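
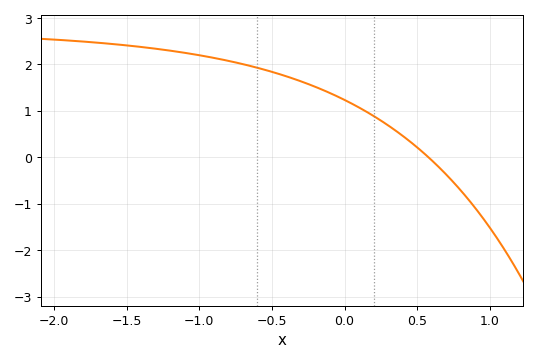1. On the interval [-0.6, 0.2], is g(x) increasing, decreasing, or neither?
decreasing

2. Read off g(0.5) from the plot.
0.2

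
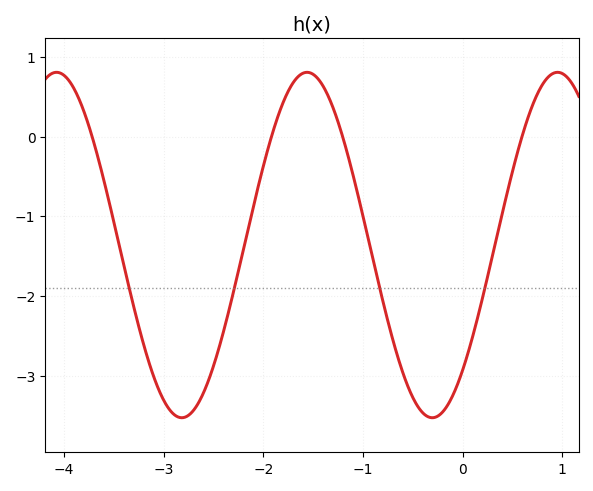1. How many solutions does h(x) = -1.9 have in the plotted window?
4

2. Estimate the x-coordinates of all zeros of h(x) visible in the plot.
-3.72, -1.92, -1.2, 0.596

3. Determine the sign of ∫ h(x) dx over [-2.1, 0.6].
negative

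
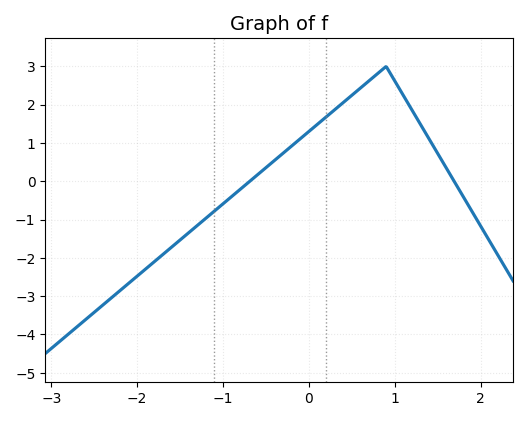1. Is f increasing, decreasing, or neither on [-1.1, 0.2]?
increasing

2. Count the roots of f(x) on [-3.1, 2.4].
2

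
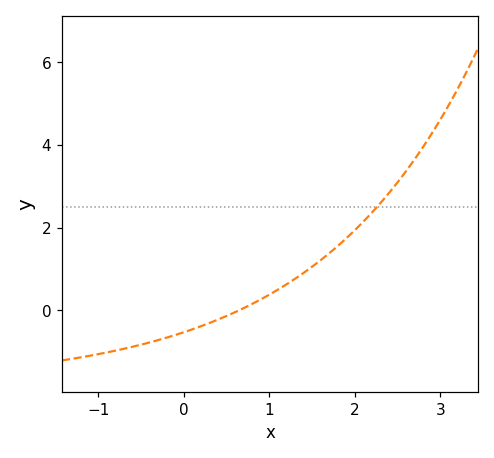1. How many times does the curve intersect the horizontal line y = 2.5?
1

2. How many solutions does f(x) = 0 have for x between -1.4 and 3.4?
1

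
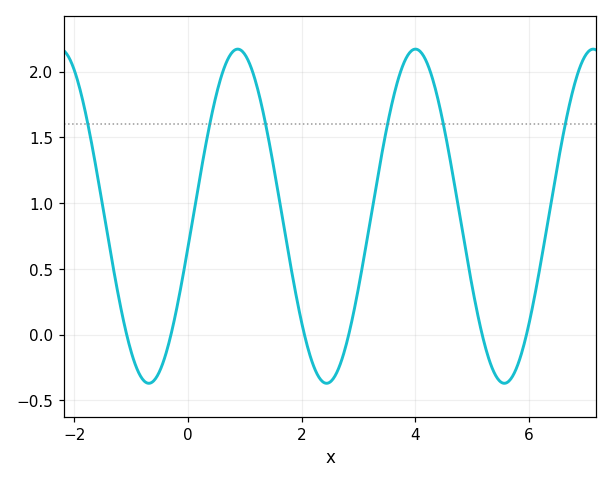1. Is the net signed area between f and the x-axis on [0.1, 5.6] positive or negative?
positive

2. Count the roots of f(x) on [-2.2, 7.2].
6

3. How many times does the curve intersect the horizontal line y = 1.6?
6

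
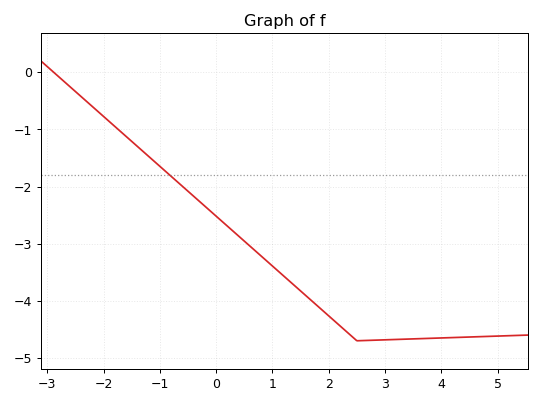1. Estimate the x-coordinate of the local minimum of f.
2.6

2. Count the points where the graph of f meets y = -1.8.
1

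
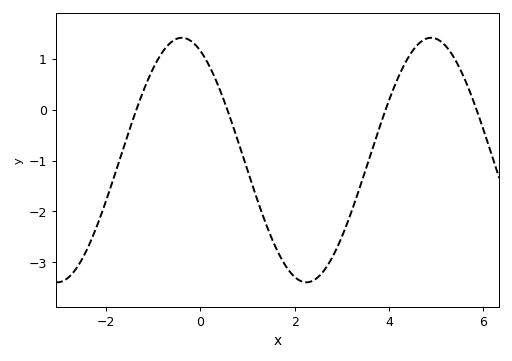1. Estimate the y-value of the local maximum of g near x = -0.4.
1.4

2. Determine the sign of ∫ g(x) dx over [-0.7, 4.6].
negative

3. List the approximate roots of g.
-1.4, 0.6, 4, 5.8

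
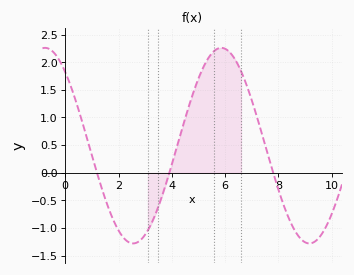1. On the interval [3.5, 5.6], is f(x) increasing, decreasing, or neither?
increasing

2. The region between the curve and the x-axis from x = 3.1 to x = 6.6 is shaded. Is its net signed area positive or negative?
positive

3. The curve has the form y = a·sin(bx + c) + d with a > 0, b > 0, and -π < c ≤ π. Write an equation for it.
y = 1.77sin(0.95x + 2.3) + 0.49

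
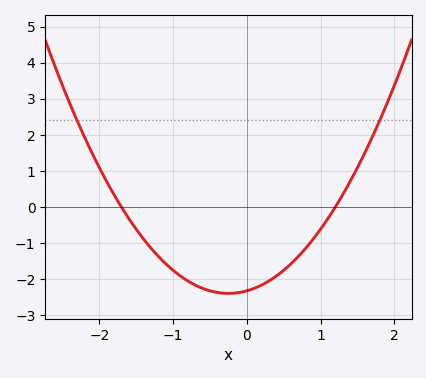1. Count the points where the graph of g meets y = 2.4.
2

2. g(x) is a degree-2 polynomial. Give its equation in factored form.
y = 1.14(x + 1.7)(x - 1.2)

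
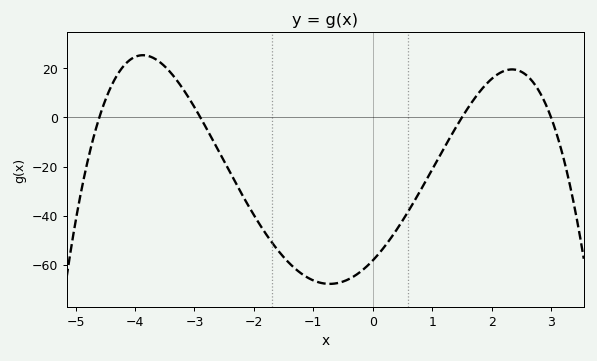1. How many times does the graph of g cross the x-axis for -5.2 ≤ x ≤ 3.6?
4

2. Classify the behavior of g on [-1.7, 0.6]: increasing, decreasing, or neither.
neither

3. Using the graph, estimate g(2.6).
16.9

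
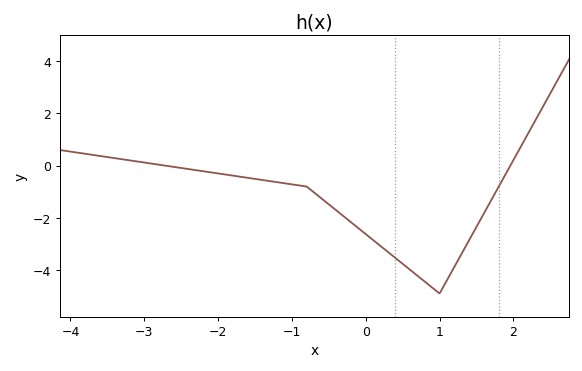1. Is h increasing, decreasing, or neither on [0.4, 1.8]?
neither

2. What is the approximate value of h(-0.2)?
-2.2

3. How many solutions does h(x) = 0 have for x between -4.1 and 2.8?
2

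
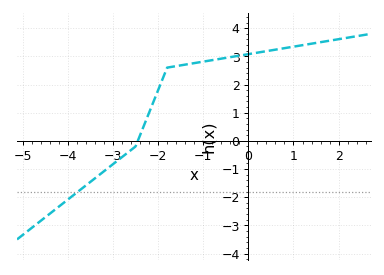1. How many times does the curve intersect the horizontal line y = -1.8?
1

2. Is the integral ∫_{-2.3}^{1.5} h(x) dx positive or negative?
positive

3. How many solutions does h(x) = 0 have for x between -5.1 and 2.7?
1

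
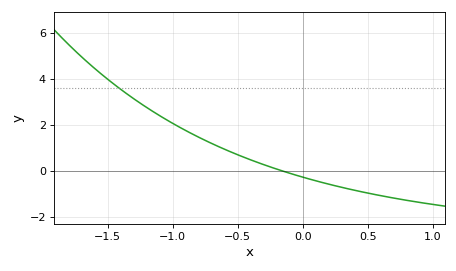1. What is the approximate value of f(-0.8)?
1.4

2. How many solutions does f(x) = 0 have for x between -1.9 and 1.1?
1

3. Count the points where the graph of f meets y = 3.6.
1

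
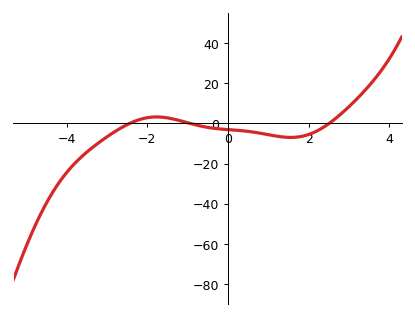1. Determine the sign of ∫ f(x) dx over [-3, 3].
negative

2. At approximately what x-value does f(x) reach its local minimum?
1.6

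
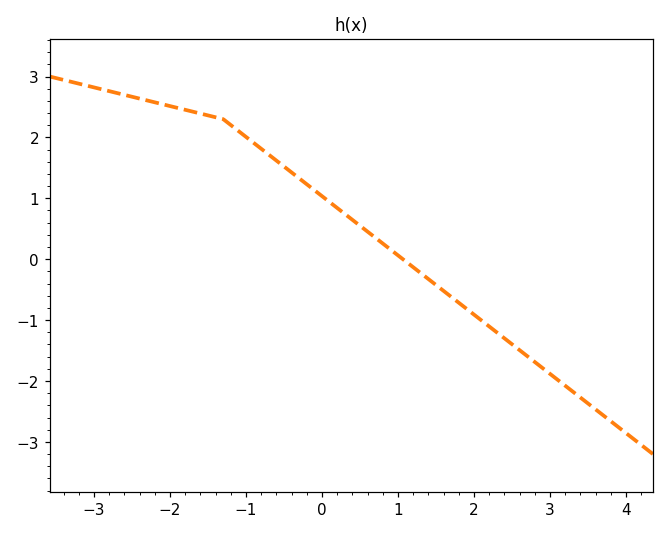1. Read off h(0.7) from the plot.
0.354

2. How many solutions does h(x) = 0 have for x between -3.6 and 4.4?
1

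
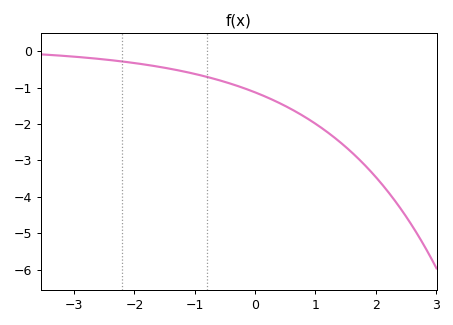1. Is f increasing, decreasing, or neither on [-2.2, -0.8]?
decreasing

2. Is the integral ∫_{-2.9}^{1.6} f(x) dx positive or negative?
negative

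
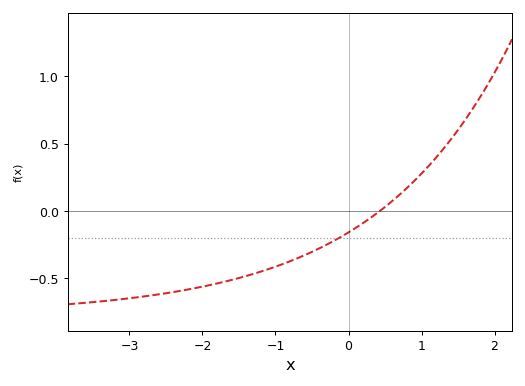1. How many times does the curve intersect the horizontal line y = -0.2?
1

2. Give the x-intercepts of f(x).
0.431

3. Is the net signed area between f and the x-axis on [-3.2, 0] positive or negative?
negative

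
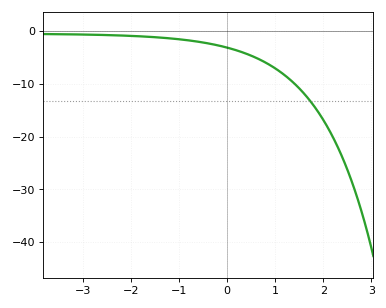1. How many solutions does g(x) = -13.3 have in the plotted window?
1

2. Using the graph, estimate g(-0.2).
-3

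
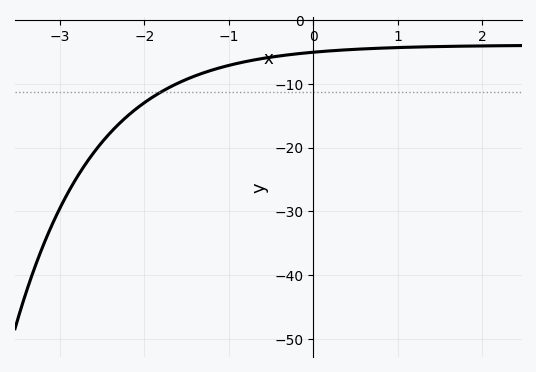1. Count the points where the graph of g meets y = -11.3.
1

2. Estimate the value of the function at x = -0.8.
-6.51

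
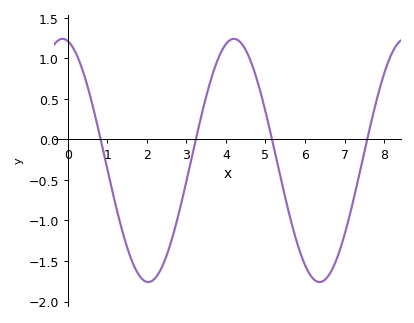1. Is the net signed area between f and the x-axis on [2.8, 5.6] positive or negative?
positive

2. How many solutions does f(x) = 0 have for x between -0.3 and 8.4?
4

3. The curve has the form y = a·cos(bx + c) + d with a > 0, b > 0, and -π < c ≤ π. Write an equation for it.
y = 1.5cos(1.45x + 0.19) - 0.26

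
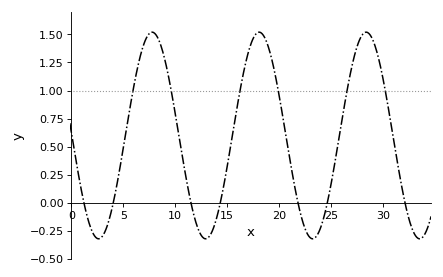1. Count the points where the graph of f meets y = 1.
6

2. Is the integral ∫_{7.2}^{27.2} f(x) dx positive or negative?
positive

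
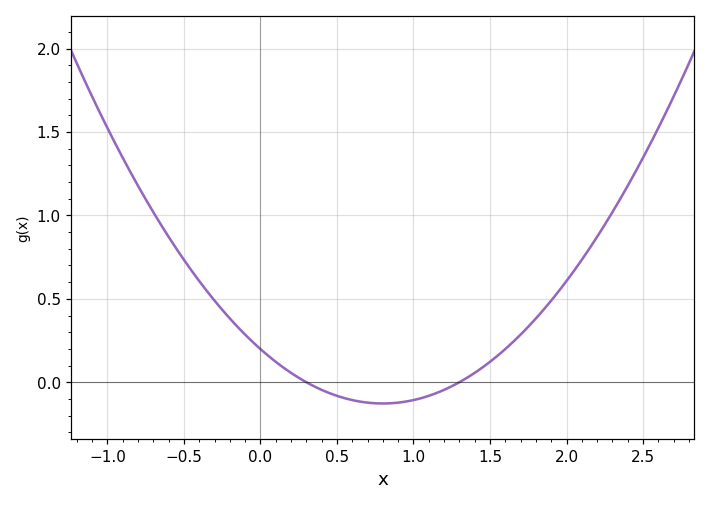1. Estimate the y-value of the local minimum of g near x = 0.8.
-0.128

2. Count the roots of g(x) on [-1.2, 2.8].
2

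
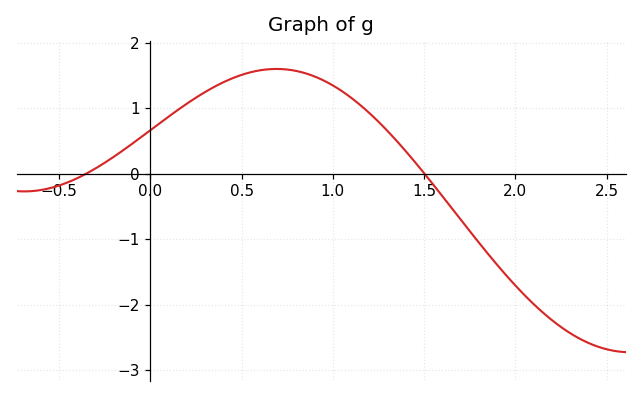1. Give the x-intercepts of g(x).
-0.352, 1.5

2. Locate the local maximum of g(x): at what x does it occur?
0.691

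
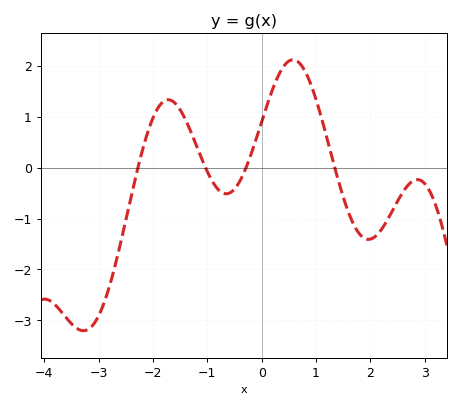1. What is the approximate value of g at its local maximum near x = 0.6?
2.12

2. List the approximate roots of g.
-2.28, -1.03, -0.288, 1.34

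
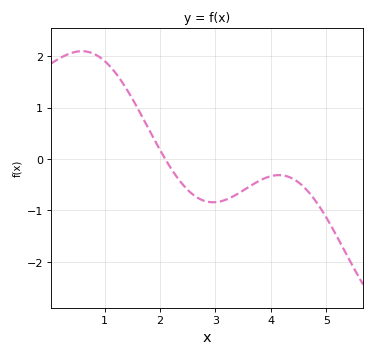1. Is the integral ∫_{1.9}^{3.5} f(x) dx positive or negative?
negative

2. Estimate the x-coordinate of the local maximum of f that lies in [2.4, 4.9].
4.1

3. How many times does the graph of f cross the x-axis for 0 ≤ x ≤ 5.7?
1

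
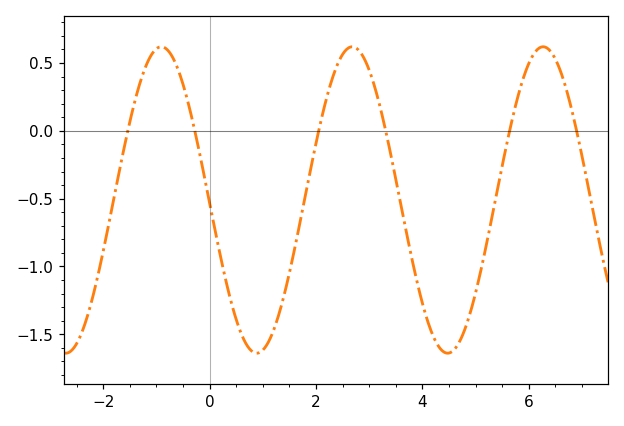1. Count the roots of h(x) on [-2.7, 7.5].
6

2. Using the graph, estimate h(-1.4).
0.229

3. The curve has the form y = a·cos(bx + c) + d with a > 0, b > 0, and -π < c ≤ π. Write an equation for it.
y = 1.13cos(1.75x + 1.59) - 0.51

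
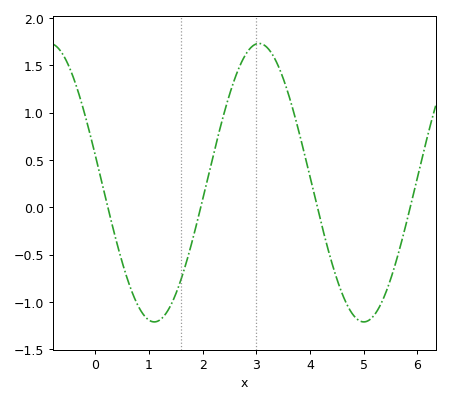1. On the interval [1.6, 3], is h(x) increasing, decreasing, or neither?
increasing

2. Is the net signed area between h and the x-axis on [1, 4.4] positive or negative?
positive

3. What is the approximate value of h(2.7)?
1.5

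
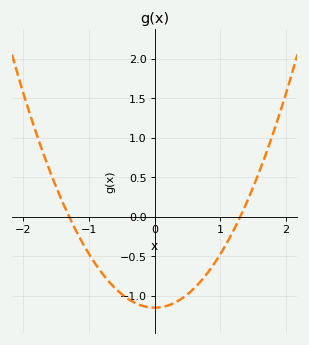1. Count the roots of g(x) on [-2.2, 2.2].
2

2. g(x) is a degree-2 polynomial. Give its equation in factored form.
y = 0.68(x + 1.3)(x - 1.3)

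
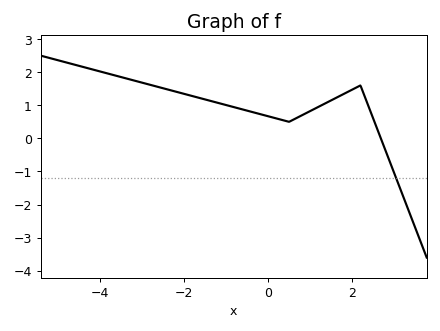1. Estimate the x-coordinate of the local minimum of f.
0.499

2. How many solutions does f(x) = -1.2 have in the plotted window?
1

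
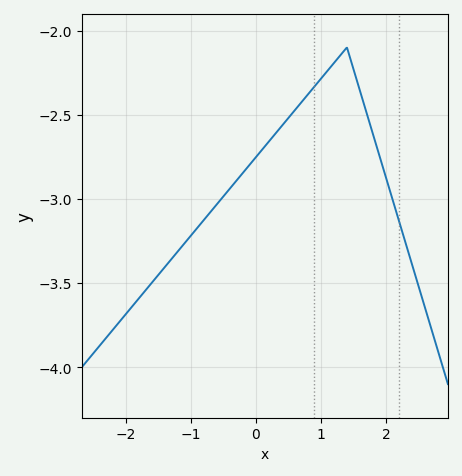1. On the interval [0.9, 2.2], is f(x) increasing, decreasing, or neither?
neither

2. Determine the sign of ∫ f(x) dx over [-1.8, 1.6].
negative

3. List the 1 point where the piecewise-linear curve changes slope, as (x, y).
(1.4, -2.1)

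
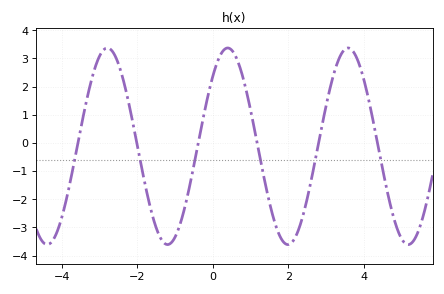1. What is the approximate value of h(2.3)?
-3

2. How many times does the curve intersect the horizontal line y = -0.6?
6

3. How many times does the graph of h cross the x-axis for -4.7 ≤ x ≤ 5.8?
6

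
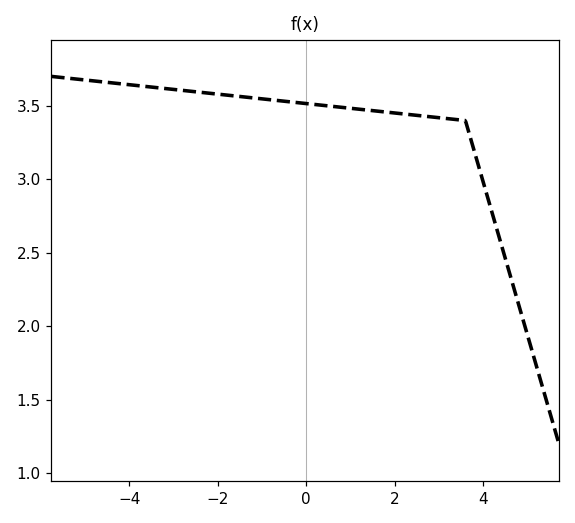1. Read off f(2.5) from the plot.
3.45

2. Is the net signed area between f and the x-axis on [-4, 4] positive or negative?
positive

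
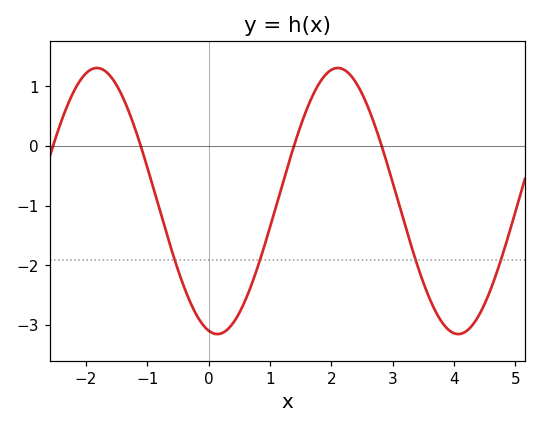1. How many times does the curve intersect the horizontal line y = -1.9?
4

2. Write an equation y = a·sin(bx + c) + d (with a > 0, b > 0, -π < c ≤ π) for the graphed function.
y = 2.23sin(1.6x - 1.8) - 0.92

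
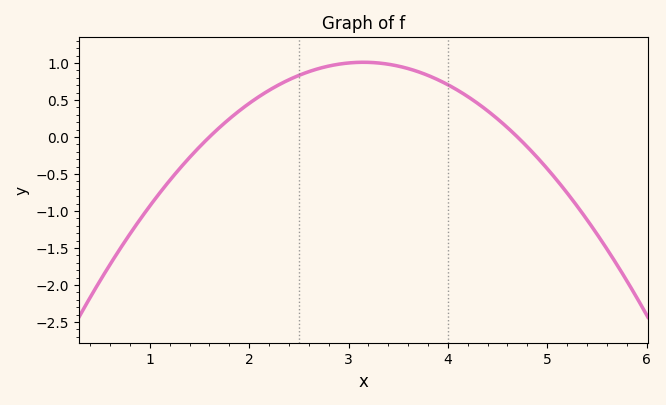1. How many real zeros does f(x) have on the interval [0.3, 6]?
2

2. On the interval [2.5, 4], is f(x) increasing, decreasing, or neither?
neither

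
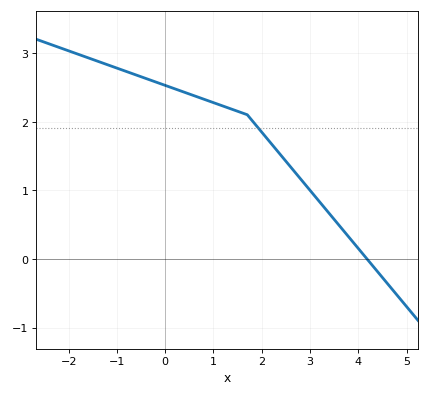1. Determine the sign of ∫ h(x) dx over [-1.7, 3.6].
positive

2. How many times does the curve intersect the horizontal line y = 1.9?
1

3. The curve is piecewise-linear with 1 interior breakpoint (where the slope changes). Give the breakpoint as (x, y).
(1.7, 2.1)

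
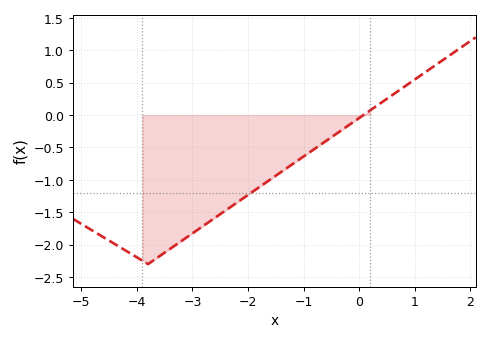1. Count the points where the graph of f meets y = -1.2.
1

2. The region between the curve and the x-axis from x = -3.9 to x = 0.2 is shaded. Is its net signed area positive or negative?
negative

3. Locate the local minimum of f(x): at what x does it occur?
-3.8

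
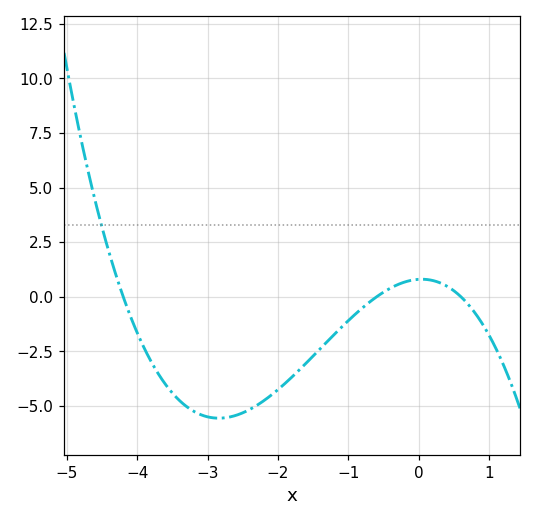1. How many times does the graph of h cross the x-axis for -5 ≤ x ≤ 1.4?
3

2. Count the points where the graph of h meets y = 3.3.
1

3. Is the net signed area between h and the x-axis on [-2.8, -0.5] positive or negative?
negative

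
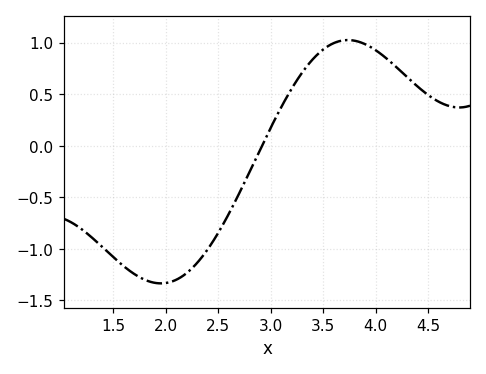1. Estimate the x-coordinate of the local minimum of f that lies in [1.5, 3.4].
1.95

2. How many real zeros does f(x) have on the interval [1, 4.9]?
1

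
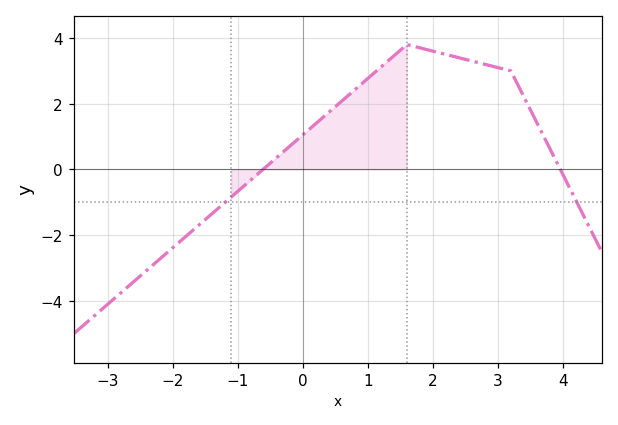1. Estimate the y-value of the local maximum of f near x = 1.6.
3.8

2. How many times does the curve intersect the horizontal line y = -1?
2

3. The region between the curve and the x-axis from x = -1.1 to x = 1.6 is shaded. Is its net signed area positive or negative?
positive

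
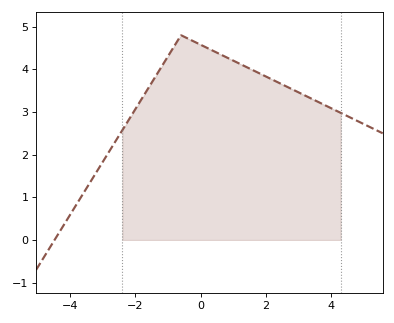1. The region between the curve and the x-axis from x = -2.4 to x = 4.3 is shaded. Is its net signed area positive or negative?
positive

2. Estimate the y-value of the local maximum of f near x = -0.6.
4.8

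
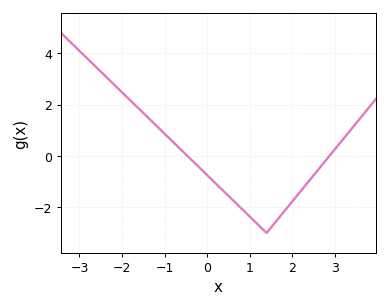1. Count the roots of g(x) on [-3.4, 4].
2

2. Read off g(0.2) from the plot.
-1.07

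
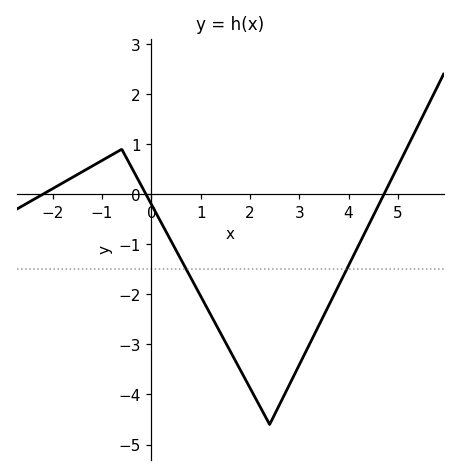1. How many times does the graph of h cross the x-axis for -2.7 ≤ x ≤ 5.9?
3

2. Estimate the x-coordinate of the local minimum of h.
2.4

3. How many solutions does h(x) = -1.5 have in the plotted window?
2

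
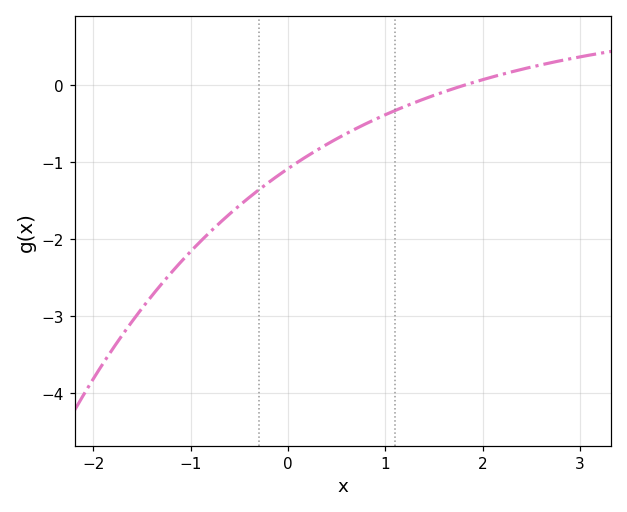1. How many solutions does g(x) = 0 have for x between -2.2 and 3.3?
1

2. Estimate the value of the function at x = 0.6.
-0.6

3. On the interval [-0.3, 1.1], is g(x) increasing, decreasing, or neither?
increasing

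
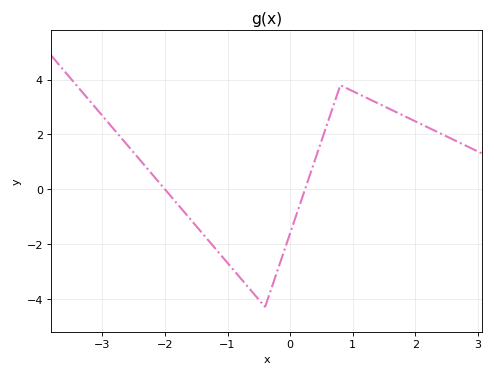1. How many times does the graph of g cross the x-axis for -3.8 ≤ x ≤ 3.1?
2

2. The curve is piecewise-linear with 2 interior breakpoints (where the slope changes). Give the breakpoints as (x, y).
(-0.4, -4.3); (0.8, 3.8)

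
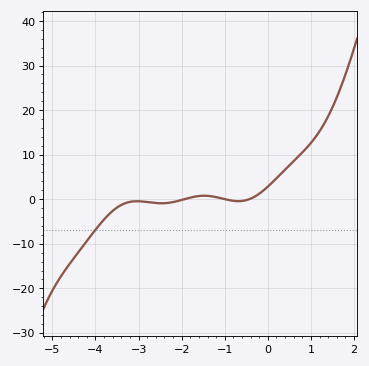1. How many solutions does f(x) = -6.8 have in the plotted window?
1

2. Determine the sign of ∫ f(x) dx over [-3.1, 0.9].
positive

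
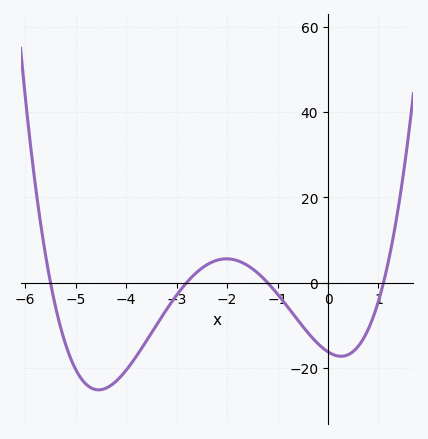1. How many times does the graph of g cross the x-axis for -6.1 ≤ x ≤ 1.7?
4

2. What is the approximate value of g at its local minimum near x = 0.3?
-18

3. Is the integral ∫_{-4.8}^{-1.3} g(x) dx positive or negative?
negative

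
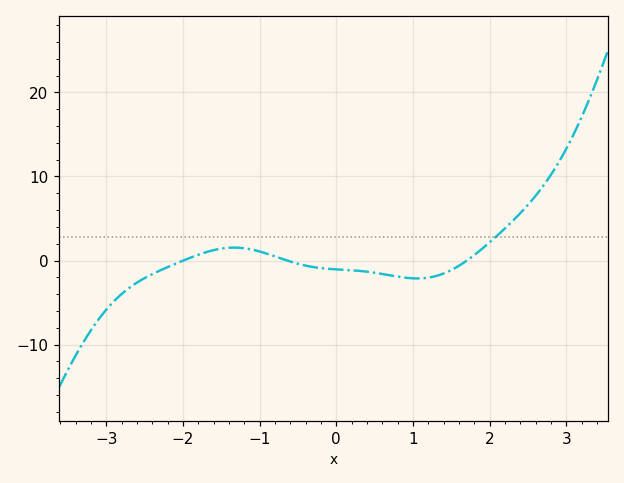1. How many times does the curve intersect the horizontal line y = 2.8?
1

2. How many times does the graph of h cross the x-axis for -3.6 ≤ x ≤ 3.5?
3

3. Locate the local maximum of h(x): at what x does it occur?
-1.3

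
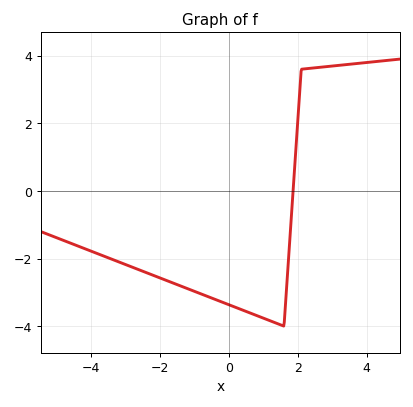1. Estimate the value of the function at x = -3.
-2.2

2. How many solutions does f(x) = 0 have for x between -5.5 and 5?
1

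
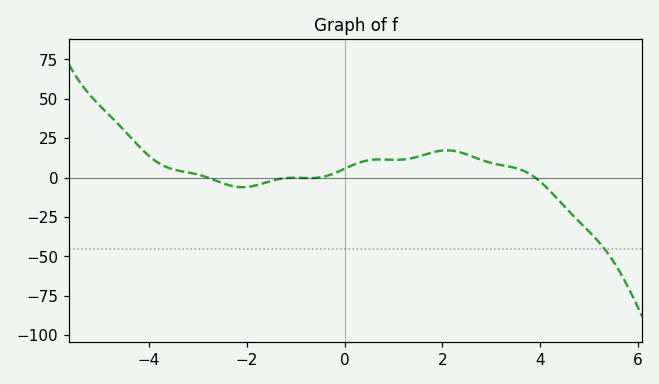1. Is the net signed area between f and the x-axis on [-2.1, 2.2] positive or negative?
positive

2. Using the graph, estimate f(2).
18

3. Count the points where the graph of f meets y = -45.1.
1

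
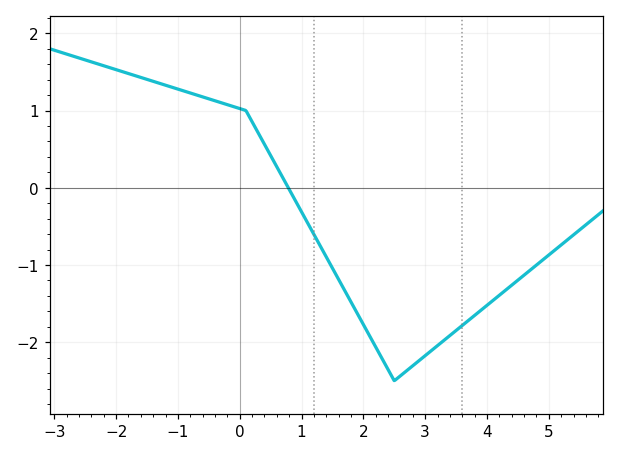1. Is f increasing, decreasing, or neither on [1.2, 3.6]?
neither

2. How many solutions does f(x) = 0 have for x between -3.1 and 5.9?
1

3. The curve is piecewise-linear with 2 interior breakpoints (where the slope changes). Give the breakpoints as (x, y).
(0.1, 1); (2.5, -2.5)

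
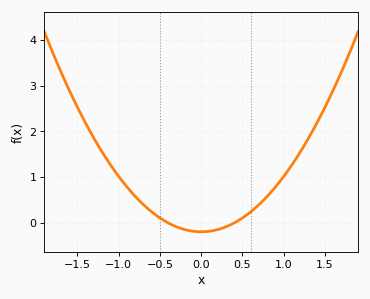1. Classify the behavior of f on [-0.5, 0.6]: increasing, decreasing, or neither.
neither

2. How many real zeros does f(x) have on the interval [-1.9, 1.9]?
2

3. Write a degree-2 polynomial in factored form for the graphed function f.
y = 1.21(x + 0.4)(x - 0.4)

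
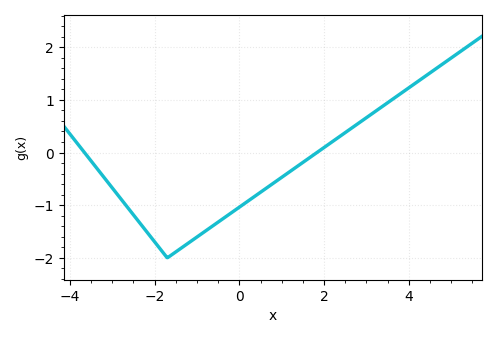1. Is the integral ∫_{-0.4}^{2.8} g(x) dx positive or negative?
negative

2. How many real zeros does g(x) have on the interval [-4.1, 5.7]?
2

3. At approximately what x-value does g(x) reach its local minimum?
-1.7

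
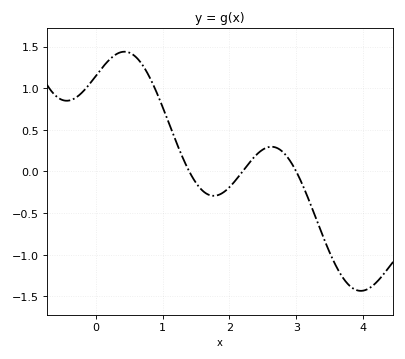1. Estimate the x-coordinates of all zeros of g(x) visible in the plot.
1.4, 2.2, 3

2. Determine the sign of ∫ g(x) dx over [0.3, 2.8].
positive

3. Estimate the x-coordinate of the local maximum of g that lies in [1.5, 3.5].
2.6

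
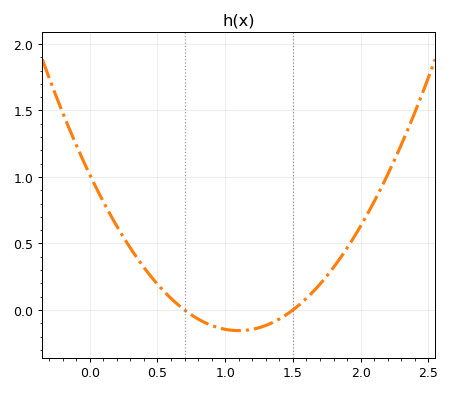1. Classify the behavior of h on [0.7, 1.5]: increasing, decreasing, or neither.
neither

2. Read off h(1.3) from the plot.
-0.1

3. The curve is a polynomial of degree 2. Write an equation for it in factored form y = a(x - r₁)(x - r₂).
y = 0.97(x - 0.7)(x - 1.5)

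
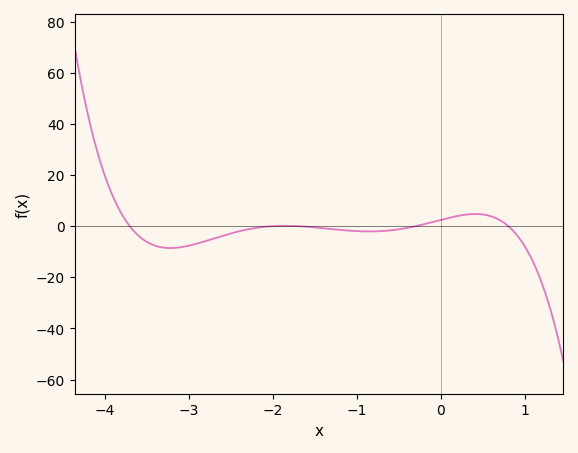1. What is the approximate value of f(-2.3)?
-1.28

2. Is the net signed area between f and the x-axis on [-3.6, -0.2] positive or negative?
negative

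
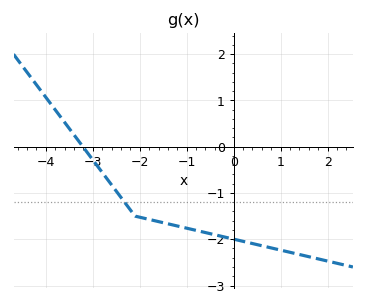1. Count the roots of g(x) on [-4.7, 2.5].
1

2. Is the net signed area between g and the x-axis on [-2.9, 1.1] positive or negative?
negative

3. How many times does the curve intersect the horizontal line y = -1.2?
1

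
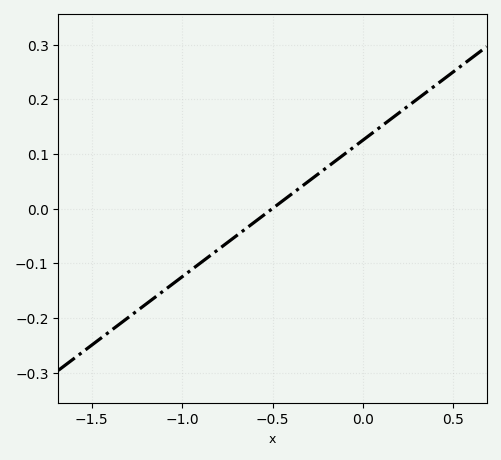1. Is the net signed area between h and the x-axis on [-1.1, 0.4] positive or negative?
positive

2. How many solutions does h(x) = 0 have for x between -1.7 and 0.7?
1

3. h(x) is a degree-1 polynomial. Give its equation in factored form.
y = 0.25(x + 0.5)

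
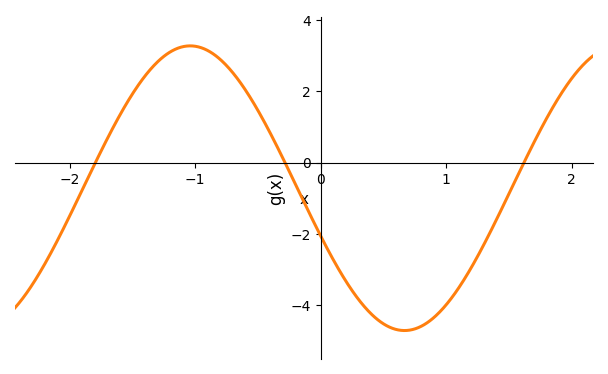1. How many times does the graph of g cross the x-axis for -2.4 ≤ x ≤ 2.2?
3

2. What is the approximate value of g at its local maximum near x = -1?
3.28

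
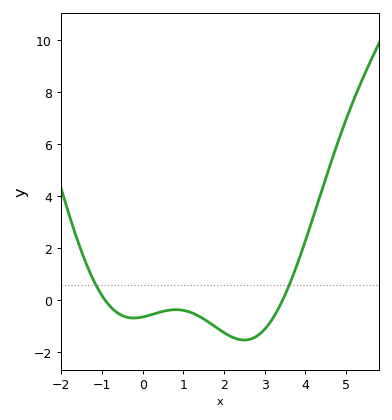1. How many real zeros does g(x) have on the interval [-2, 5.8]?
2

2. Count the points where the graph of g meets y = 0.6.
2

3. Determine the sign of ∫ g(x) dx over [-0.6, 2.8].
negative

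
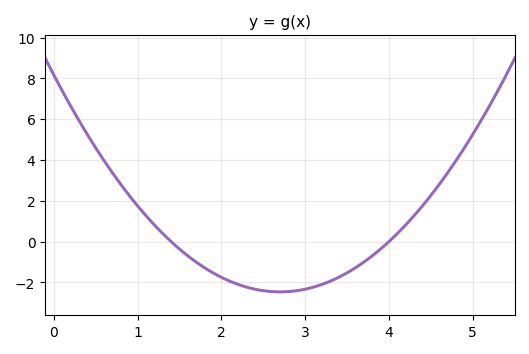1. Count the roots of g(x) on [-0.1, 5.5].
2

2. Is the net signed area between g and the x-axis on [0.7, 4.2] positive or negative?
negative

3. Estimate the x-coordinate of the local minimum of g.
2.7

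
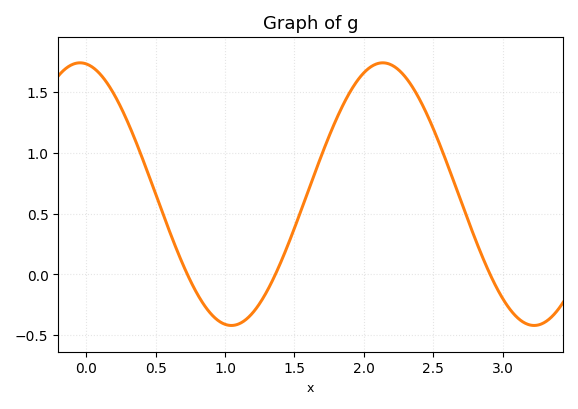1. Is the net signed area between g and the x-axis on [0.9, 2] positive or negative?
positive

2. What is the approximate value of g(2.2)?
1.72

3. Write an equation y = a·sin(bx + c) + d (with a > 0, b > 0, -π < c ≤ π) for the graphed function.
y = 1.08sin(2.88x + 1.7) + 0.66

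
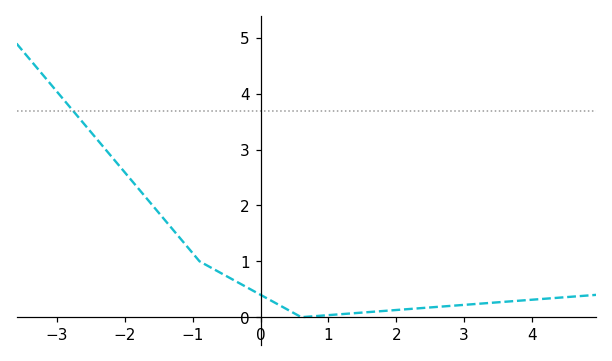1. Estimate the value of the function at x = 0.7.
0.009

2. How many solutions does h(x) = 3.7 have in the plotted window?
1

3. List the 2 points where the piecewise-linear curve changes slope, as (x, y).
(-0.9, 1); (0.6, 0)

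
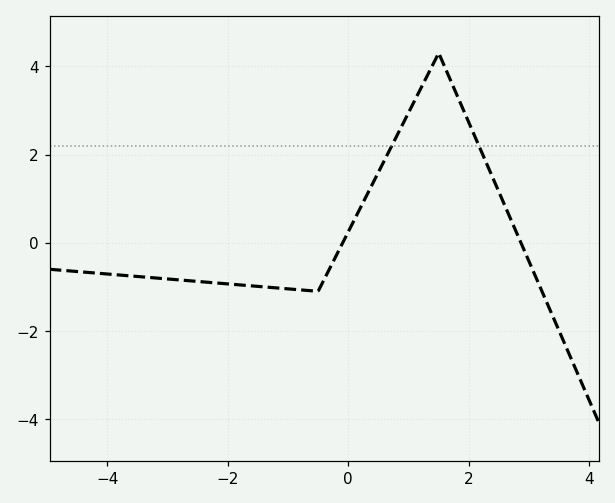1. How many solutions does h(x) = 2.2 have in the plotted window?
2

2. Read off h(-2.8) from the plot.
-0.842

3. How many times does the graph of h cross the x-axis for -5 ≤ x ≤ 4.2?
2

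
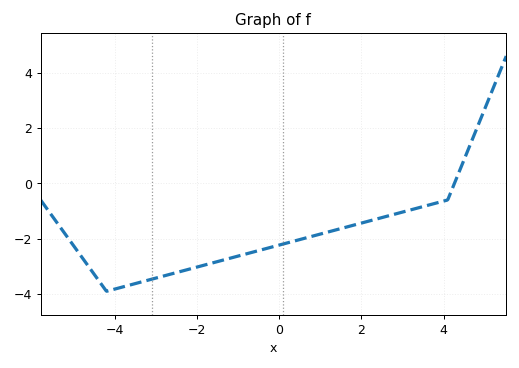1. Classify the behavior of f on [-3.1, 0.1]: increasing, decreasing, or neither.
increasing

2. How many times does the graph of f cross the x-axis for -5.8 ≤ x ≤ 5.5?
1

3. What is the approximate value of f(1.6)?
-1.59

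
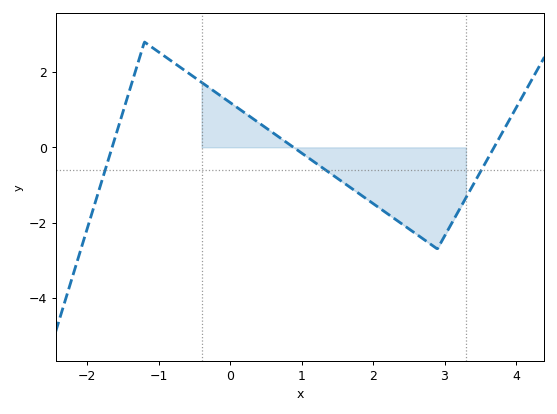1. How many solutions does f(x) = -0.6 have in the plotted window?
3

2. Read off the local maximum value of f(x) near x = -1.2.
2.8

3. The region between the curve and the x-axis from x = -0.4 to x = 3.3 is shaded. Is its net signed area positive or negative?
negative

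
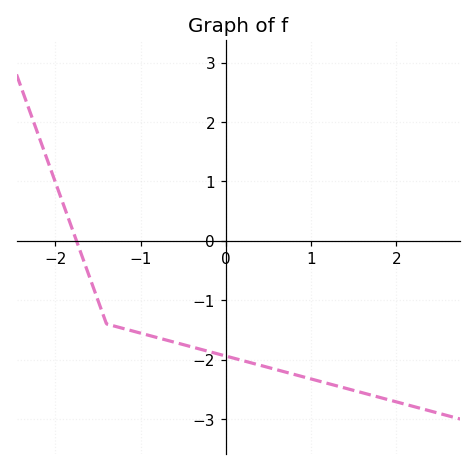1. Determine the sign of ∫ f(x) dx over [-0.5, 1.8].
negative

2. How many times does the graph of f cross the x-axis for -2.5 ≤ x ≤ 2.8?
1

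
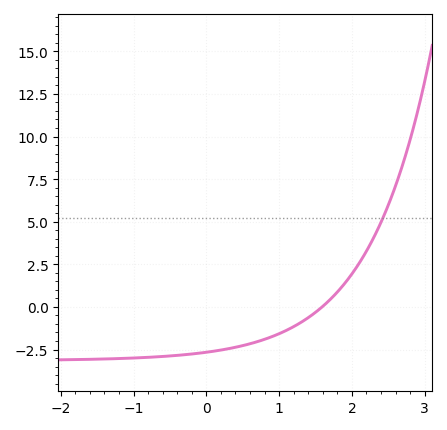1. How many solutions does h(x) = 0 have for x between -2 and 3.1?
1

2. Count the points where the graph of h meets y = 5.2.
1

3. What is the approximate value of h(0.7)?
-2.04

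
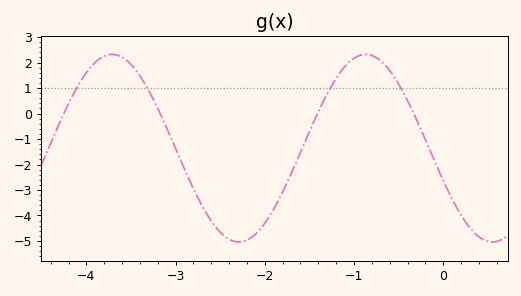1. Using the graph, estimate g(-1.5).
-0.7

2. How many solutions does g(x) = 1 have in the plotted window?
4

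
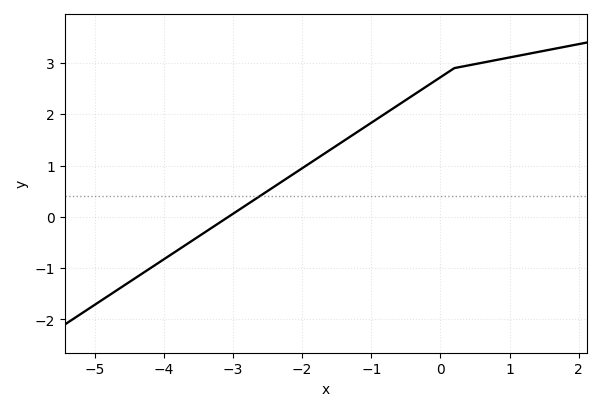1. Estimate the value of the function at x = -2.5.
0.503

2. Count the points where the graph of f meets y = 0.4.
1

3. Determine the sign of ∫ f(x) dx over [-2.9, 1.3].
positive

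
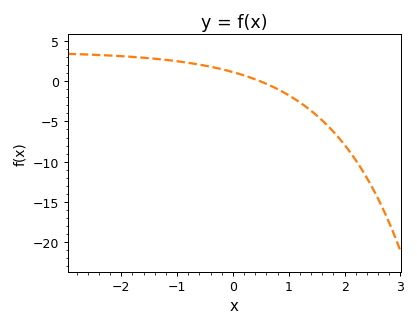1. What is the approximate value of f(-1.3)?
2.71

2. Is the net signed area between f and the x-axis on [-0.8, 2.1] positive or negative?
negative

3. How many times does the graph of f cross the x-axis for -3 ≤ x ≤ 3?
1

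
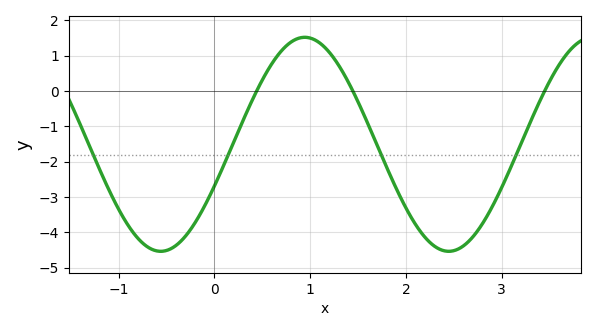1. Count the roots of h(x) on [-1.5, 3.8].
3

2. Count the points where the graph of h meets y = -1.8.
4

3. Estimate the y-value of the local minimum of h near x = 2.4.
-4.54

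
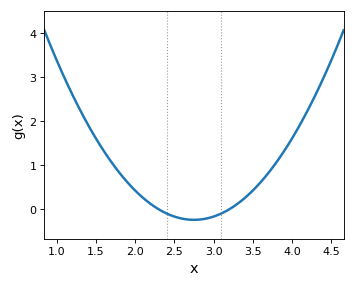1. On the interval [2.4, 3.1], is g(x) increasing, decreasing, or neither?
neither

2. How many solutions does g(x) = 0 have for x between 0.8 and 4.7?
2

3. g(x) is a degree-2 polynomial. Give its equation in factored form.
y = 1.18(x - 2.3)(x - 3.2)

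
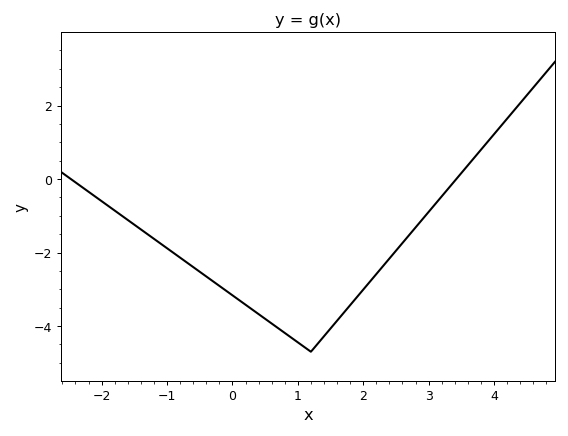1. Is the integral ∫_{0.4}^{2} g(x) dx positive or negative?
negative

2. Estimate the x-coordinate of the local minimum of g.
1.2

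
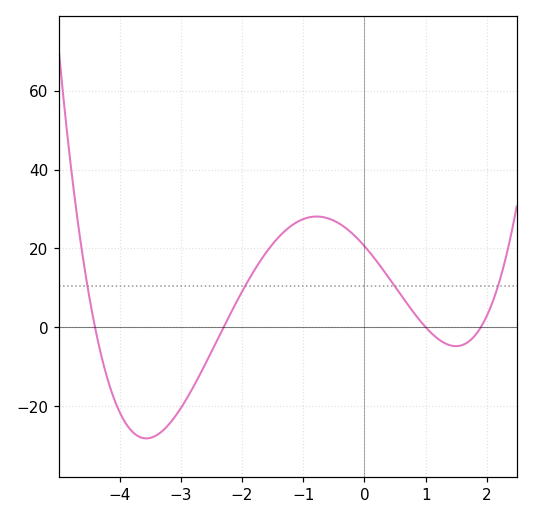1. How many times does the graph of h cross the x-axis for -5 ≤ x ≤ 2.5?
4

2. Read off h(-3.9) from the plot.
-24.3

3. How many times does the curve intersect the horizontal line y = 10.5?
4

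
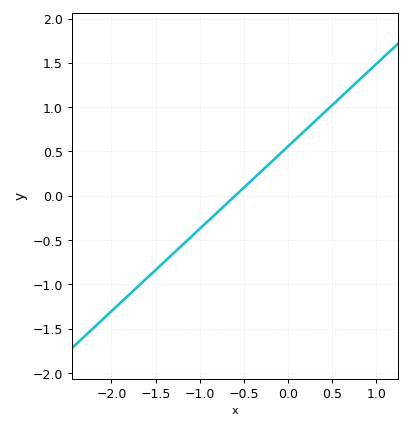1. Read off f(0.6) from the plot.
1.1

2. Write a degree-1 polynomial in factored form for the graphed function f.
y = 0.93(x + 0.6)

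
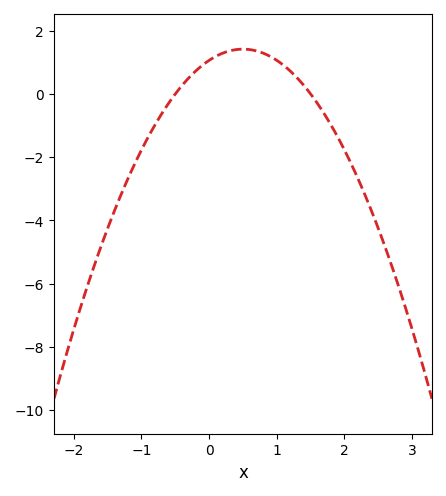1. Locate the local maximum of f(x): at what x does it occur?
0.5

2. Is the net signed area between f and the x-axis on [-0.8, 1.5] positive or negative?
positive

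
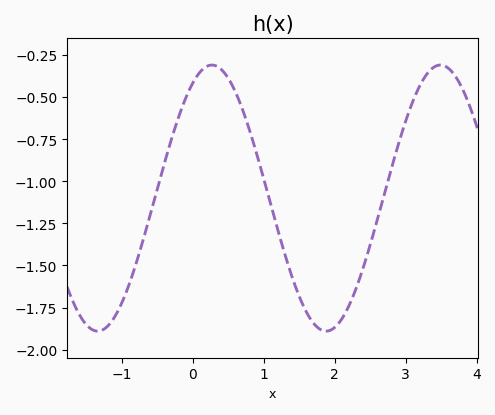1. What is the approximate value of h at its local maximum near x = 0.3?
-0.32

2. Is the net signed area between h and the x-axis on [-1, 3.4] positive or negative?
negative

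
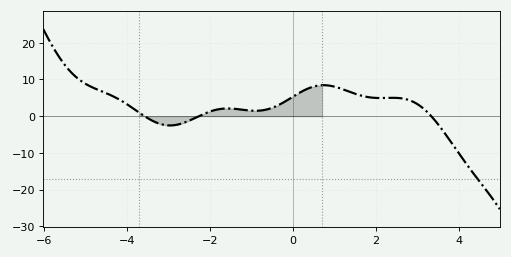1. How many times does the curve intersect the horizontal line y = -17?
1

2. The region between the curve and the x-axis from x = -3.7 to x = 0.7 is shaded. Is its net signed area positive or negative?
positive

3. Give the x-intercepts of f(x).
-3.58, -2.27, 3.33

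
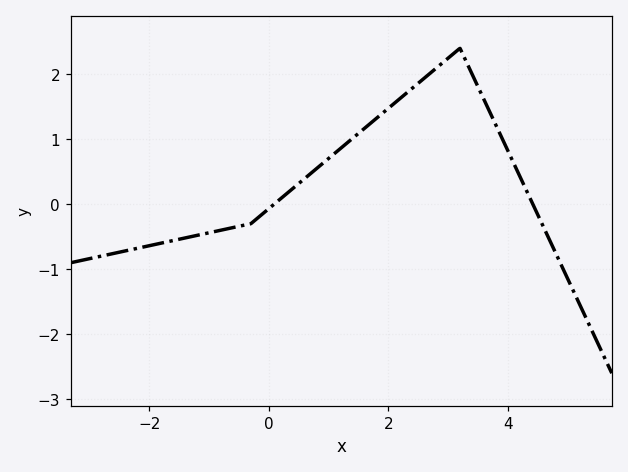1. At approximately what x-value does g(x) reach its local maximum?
3.2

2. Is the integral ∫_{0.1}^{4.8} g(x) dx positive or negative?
positive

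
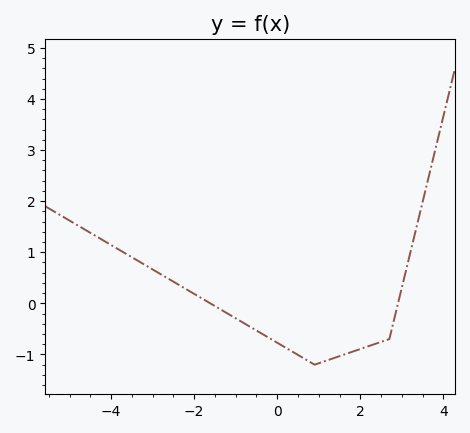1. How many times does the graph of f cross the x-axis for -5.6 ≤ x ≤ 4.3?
2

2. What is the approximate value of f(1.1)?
-1.14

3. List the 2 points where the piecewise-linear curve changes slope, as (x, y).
(0.9, -1.2); (2.7, -0.7)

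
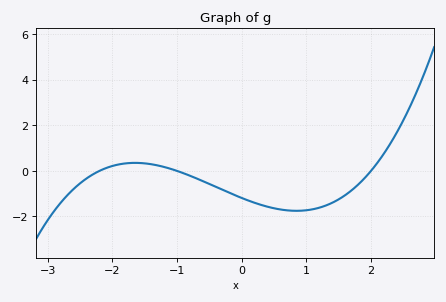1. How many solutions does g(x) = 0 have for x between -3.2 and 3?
3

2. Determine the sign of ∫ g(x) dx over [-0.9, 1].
negative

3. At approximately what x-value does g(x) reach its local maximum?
-1.65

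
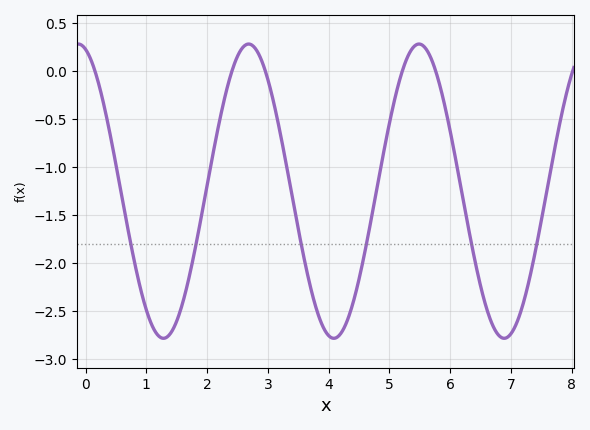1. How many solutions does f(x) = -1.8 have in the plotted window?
6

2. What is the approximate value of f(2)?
-1.2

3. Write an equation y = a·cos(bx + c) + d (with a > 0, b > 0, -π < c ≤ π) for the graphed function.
y = 1.53cos(2.2x + 0.27) - 1.25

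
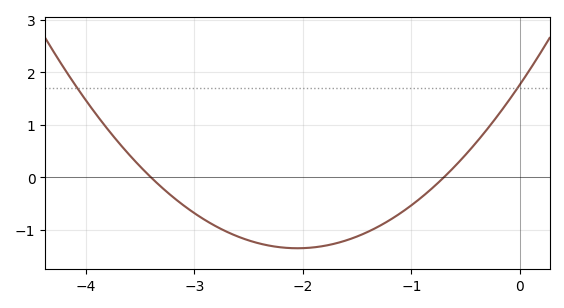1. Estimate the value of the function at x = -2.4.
-1.26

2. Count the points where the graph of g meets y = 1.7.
2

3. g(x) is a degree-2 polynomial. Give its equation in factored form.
y = 0.74(x + 3.4)(x + 0.7)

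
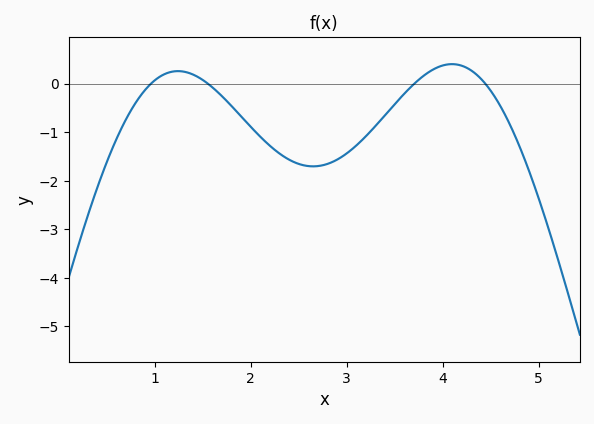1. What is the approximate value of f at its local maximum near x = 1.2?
0.3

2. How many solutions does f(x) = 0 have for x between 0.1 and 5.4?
4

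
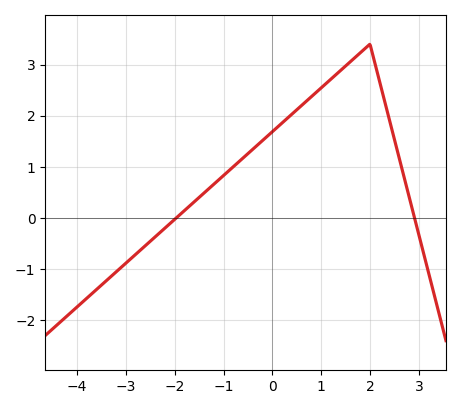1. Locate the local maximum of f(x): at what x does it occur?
2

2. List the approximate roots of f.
-2, 3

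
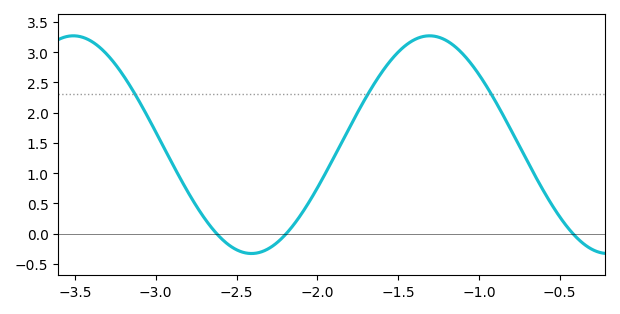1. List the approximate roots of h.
-2.6, -2.2, -0.4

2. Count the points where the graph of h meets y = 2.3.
3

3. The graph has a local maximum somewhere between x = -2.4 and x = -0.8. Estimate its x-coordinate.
-1.3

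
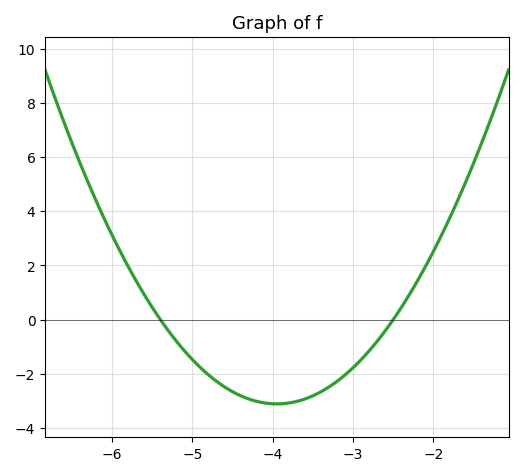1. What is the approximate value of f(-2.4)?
0.4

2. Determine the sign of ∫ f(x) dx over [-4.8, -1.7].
negative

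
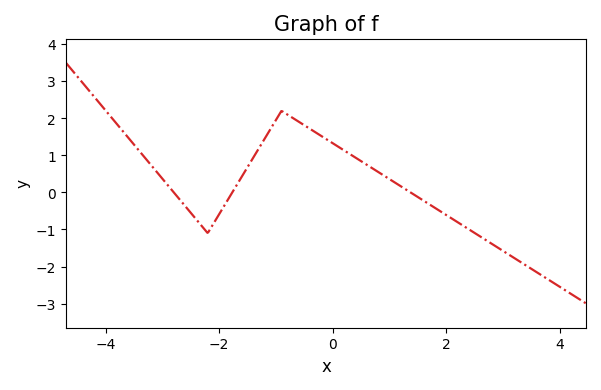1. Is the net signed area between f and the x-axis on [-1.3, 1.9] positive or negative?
positive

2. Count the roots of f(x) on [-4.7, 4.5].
3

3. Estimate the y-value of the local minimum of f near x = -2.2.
-1.1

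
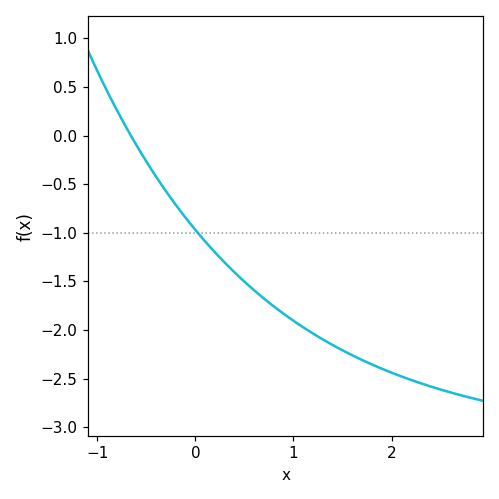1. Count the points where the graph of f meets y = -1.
1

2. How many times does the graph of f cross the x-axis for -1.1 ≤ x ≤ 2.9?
1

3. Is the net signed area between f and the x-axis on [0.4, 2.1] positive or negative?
negative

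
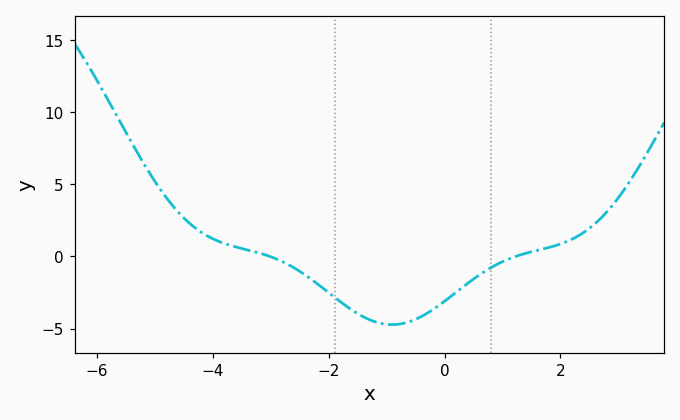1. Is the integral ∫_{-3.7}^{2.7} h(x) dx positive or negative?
negative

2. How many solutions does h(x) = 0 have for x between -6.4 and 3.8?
2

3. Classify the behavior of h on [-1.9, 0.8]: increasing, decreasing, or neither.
neither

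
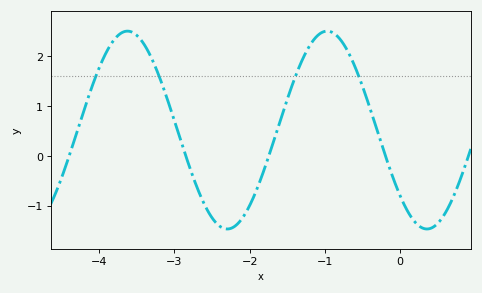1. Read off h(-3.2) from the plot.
1.6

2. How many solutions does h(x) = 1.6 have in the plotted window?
4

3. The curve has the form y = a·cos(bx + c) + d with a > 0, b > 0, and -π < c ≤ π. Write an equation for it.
y = 1.99cos(2.4x + 2.3) + 0.52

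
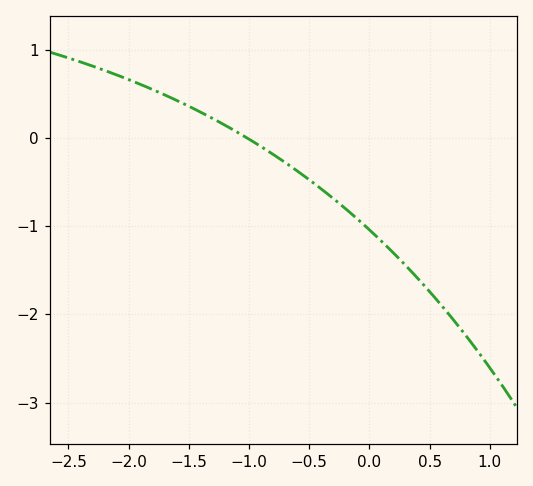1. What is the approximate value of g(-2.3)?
0.8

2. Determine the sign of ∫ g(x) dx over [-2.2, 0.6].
negative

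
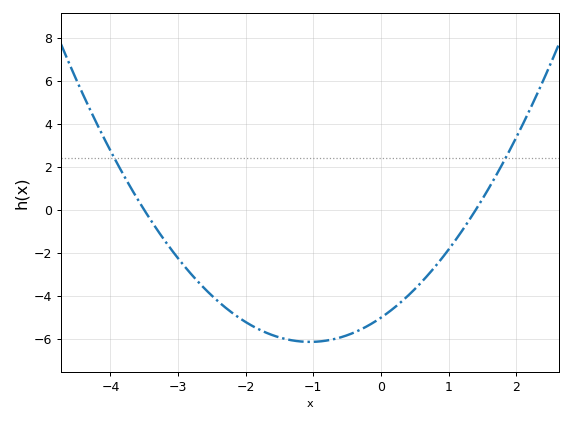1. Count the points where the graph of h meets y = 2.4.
2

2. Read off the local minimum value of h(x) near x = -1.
-6.2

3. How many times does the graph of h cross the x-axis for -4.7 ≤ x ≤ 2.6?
2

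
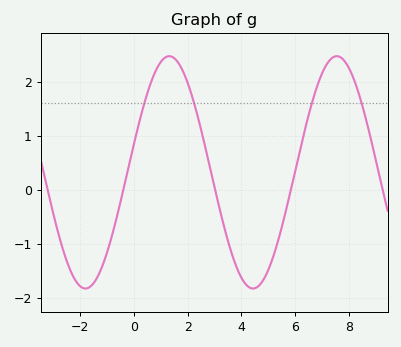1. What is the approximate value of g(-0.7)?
-0.646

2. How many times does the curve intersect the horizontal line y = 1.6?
4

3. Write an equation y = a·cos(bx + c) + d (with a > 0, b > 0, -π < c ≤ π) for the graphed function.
y = 2.15cos(1.01x - 1.33) + 0.32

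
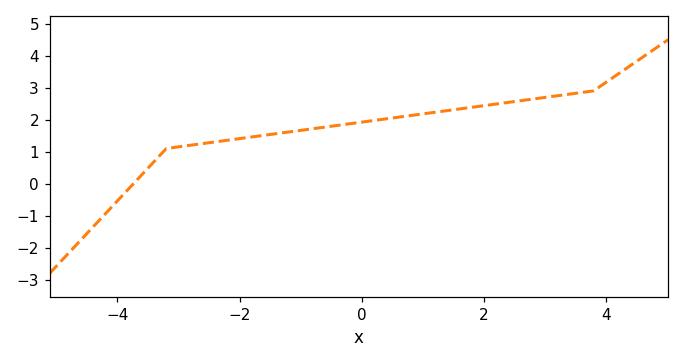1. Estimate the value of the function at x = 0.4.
2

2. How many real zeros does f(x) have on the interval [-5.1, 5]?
1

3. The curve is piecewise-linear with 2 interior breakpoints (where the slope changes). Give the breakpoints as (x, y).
(-3.2, 1.1); (3.8, 2.9)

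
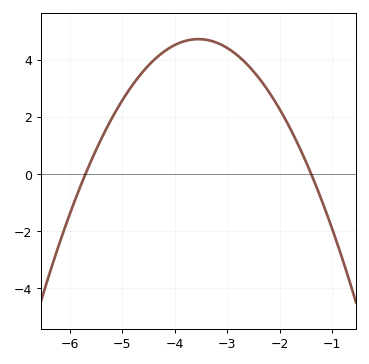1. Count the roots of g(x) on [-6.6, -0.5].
2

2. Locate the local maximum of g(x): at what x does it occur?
-3.5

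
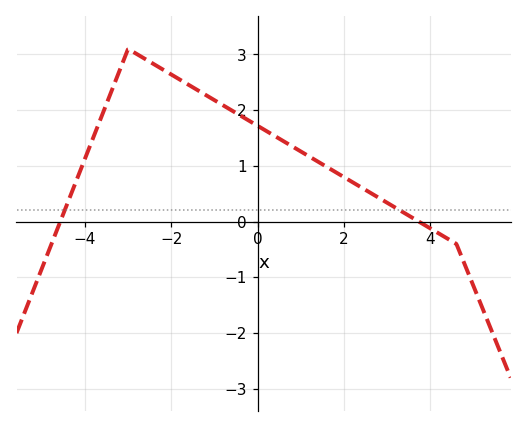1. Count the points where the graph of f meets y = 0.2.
2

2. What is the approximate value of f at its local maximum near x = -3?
3.1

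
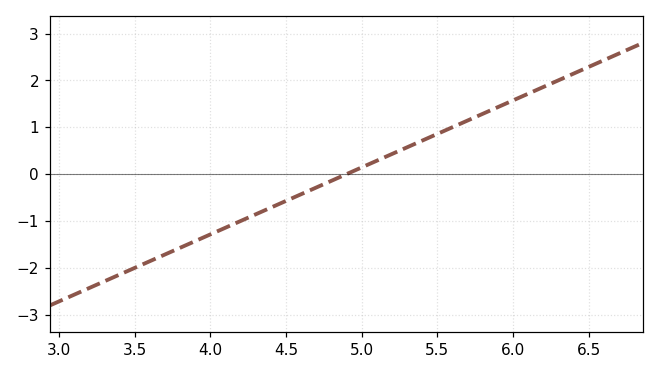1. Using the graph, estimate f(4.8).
-0.1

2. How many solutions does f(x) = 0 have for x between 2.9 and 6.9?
1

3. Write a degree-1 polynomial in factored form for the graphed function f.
y = 1.43(x - 4.9)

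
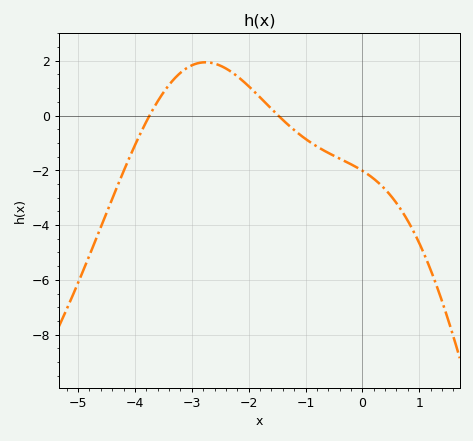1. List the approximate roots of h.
-3.7, -1.5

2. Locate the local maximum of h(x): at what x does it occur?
-2.8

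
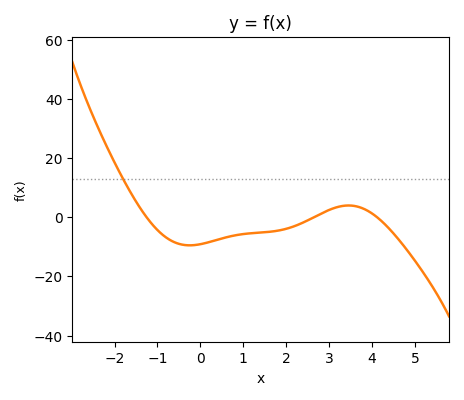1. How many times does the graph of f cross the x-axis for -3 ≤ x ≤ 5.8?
3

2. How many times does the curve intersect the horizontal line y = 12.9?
1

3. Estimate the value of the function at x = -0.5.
-8.98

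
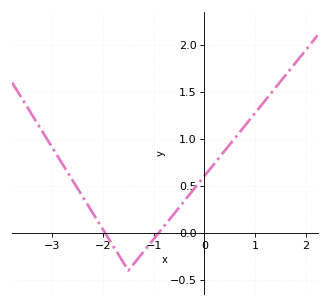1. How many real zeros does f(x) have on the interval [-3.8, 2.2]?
2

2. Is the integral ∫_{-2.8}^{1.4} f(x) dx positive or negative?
positive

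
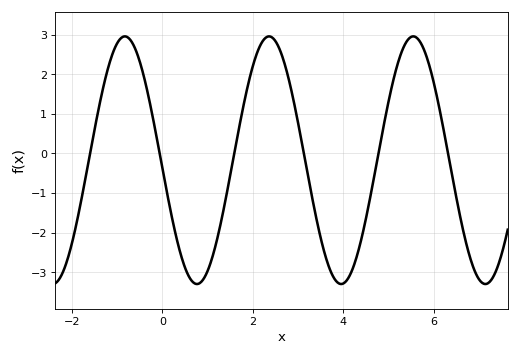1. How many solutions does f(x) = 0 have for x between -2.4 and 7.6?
6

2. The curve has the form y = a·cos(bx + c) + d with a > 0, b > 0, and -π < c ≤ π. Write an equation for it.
y = 3.13cos(1.97x + 1.63) - 0.17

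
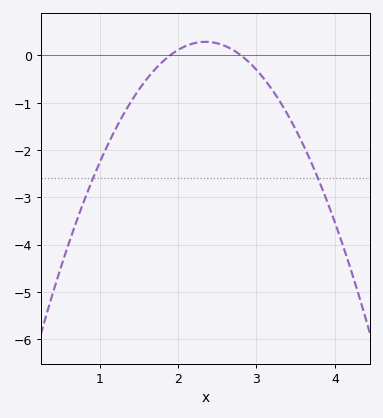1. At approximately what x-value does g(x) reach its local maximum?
2.35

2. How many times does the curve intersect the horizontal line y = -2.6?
2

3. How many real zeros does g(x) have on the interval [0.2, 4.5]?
2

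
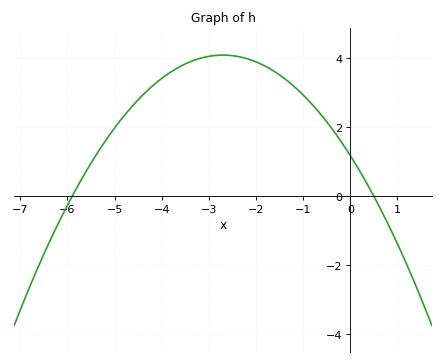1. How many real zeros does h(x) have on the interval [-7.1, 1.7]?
2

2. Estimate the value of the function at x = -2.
4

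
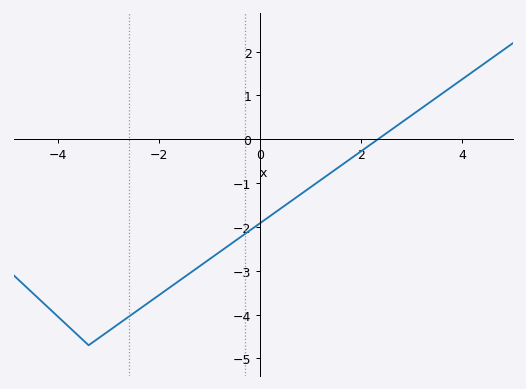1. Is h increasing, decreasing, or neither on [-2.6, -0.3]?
increasing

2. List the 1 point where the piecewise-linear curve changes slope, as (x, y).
(-3.4, -4.7)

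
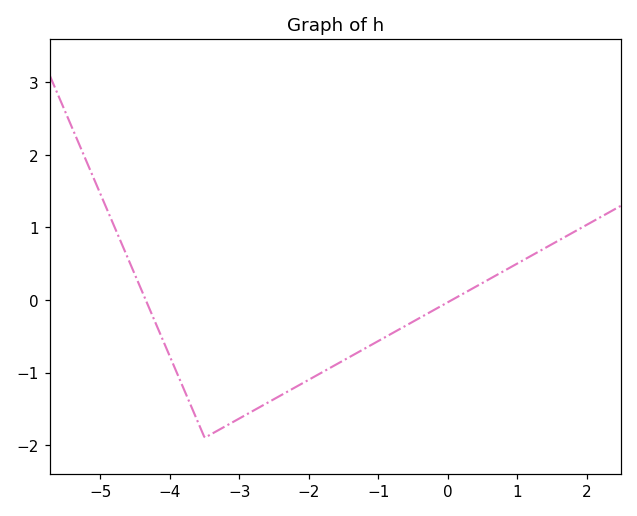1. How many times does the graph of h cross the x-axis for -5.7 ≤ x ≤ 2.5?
2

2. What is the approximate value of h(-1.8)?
-0.992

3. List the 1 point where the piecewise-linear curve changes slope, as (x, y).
(-3.5, -1.9)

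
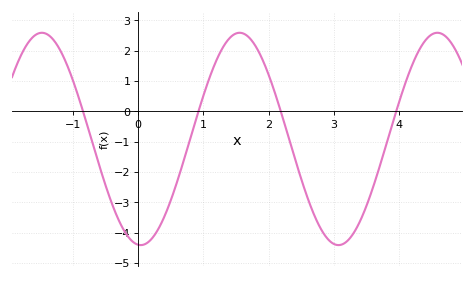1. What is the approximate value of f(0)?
-4.4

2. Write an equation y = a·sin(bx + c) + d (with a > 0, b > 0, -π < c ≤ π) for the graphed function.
y = 3.5sin(2.07x - 1.65) - 0.91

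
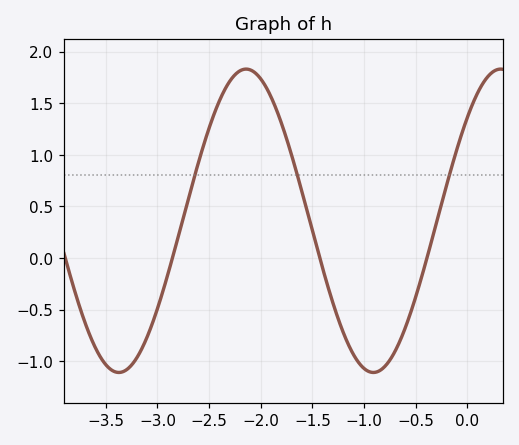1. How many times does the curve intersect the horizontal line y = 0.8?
3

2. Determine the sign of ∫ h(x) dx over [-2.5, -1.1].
positive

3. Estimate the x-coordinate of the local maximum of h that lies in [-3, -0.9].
-2.14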